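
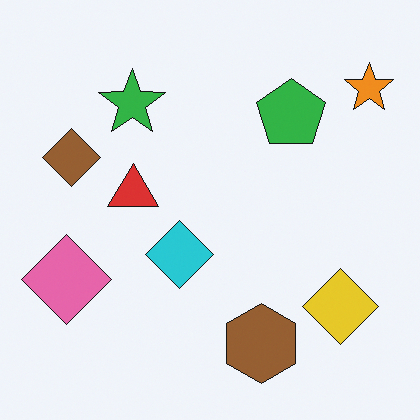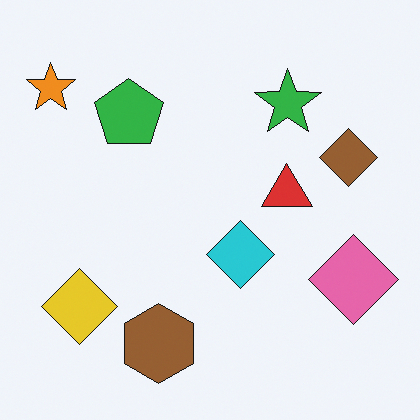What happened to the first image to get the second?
Flipped horizontally (left ↔ right).

The orange star is in the top-right of the first image and the top-left of the second — shapes on opposite sides of the vertical midline have swapped in a mirror flip.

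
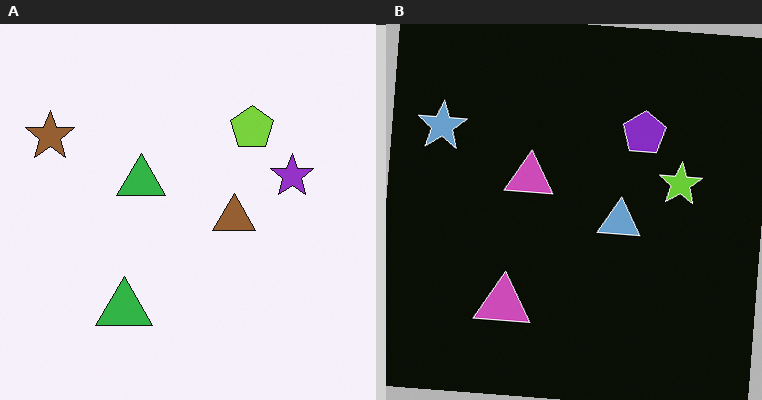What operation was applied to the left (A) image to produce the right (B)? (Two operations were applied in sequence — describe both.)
Color-inverted (negative), then rotated clockwise by a slight angle.

The light background has become dark and every shape's color is its complement — a photographic negative. Every shape is tilted by the same angle and the image corners show triangular fill wedges — a whole-image rotation by a non-right angle.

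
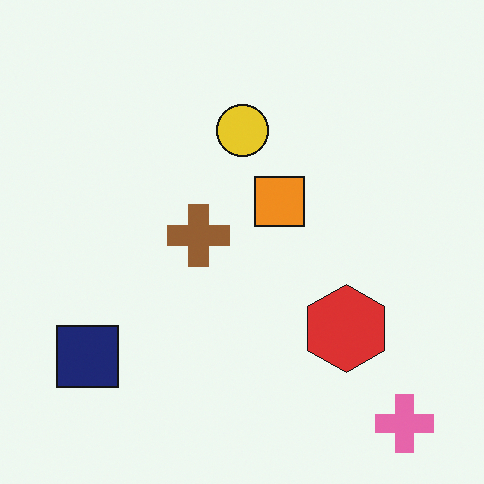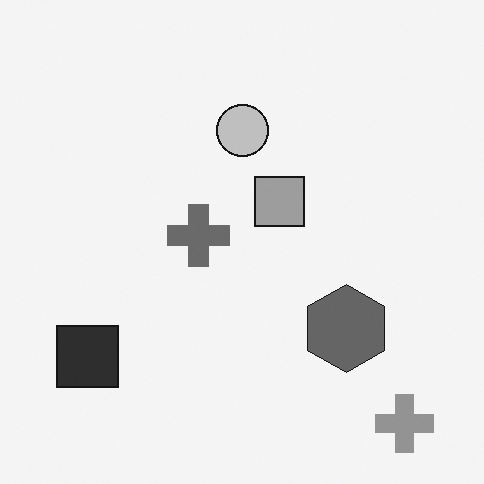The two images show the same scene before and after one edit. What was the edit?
It was converted to grayscale.

All color is removed — every shape is now a shade of grey.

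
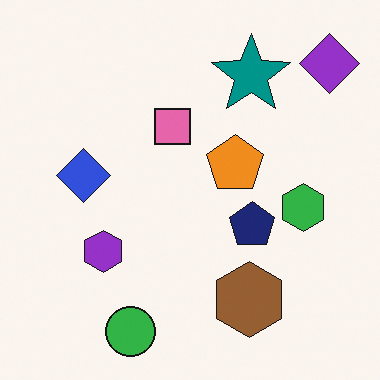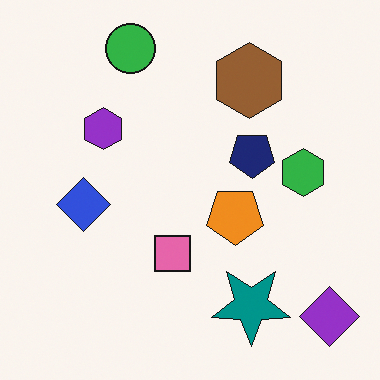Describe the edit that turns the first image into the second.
The second image is the first flipped vertically (top ↔ bottom).

The green circle is in the bottom of the first image and the top of the second — shapes on opposite sides of the horizontal midline have swapped in a mirror flip.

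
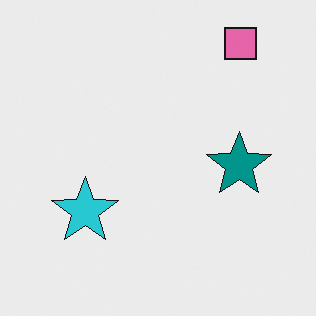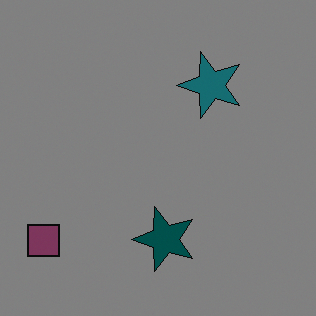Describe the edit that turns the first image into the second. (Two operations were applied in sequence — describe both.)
Noticeably darkened, then transposed (reflected across the top-left ↔ bottom-right diagonal).

Every pixel — background and shapes alike — is uniformly darkened. Shapes have swapped their row and column positions — what was in the top-right is now in the bottom-left — a diagonal reflection.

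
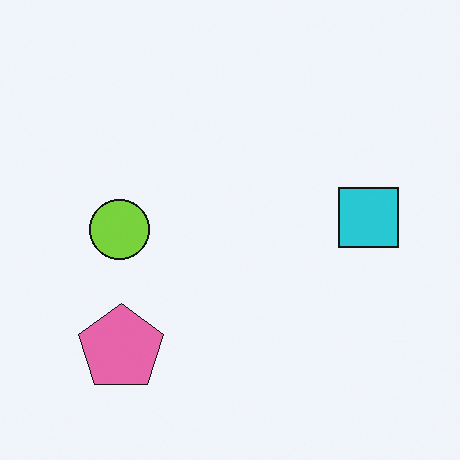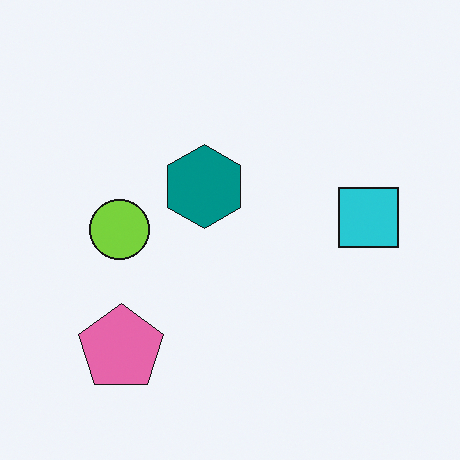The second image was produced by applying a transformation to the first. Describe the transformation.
The second image is the first overlaid with an additional teal hexagon.

A teal hexagon appears in the second image that is absent from the first.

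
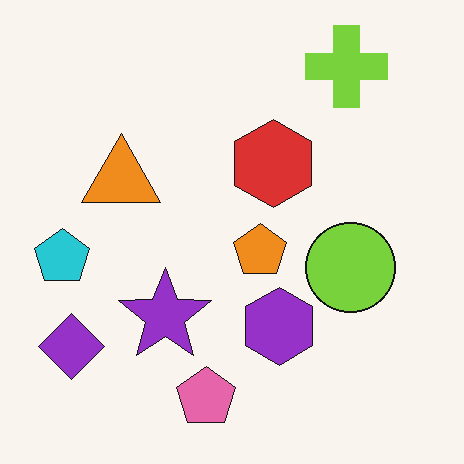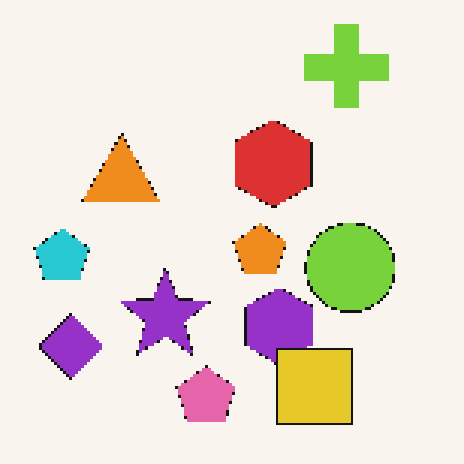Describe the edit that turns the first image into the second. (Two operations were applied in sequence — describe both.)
The image was mildly pixelated, then overlaid with an additional yellow square.

Shapes are reduced to large square blocks; fine edges and outlines are lost — a downscale-then-upscale (mosaic) effect. A yellow square appears in the second image that is absent from the first.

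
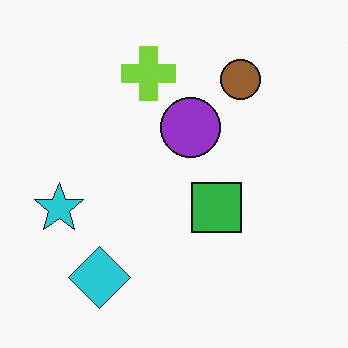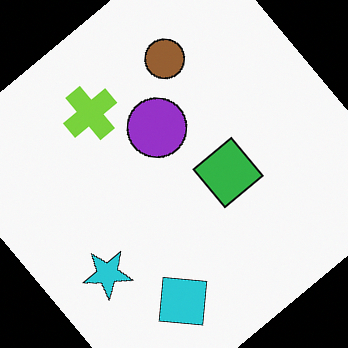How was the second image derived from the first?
It was rotated counter-clockwise by a large amount — several tens of degrees.

Every shape is tilted by the same angle and the image corners show triangular fill wedges — a whole-image rotation by a non-right angle.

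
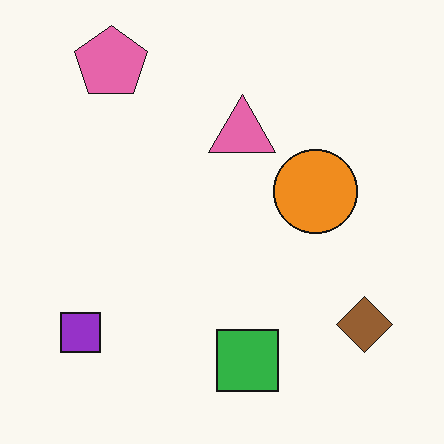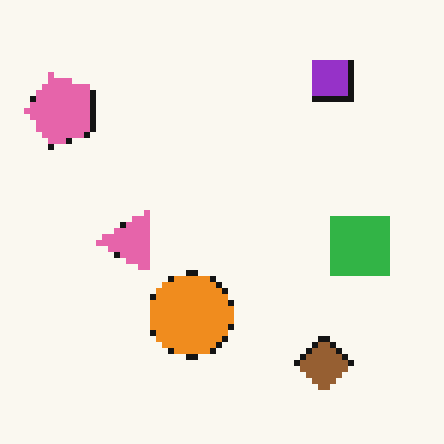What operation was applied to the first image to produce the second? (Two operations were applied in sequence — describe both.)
The image was transposed (reflected across the top-left ↔ bottom-right diagonal), then pixelated into visible square blocks.

Shapes have swapped their row and column positions — what was in the top-right is now in the bottom-left — a diagonal reflection. Shapes are reduced to large square blocks; fine edges and outlines are lost — a downscale-then-upscale (mosaic) effect.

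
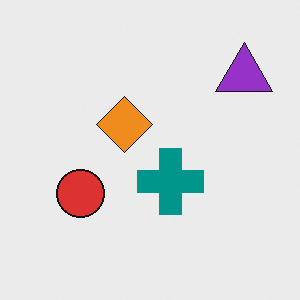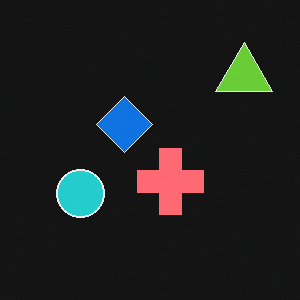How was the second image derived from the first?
This is the original image color-inverted (negative).

The light background has become dark and every shape's color is its complement — a photographic negative.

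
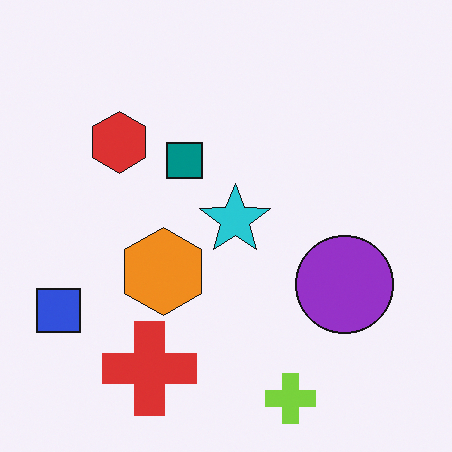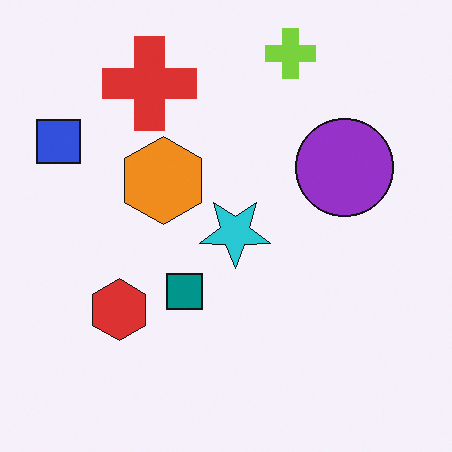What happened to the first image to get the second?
It was flipped vertically (top ↔ bottom).

The lime cross is in the bottom of the first image and the top of the second — shapes on opposite sides of the horizontal midline have swapped in a mirror flip.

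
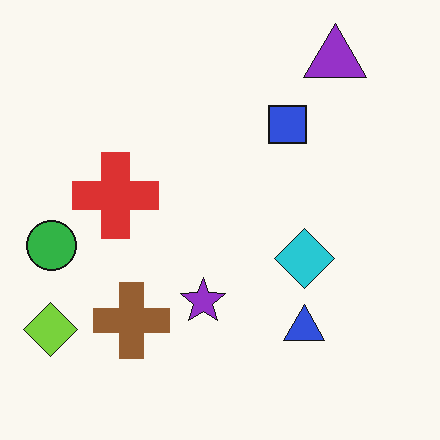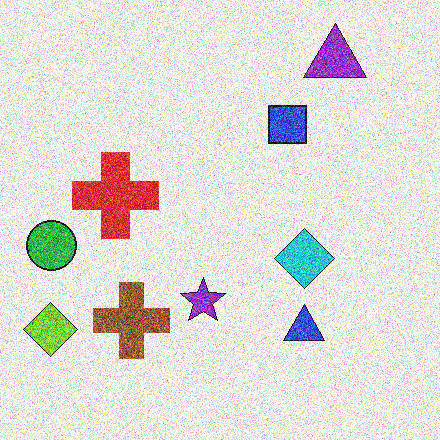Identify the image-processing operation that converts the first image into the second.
Degraded with a thick layer of grain.

Random speckle covers the whole image, including the flat background.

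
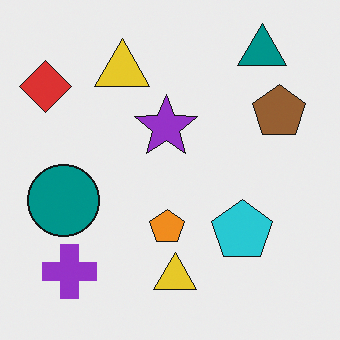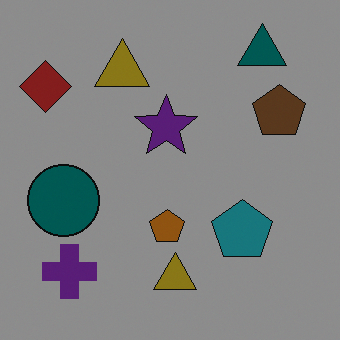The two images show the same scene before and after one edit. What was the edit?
This is the original image noticeably darkened.

Every pixel — background and shapes alike — is uniformly darkened.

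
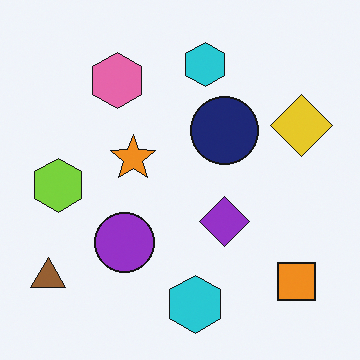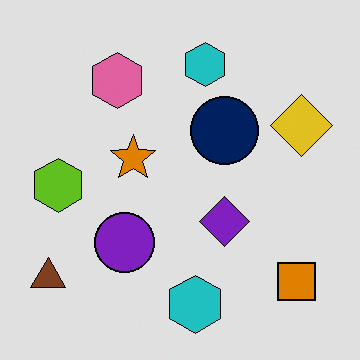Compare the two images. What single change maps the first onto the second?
Moderately posterized.

Each flat color has snapped to a coarser quantized level — most visibly, the near-white background has dropped to a flat grey.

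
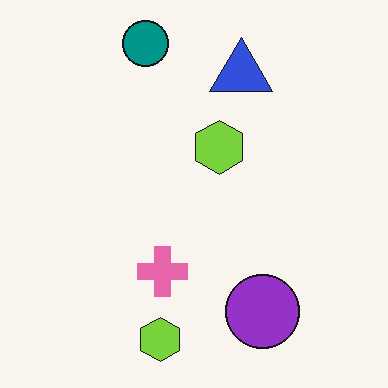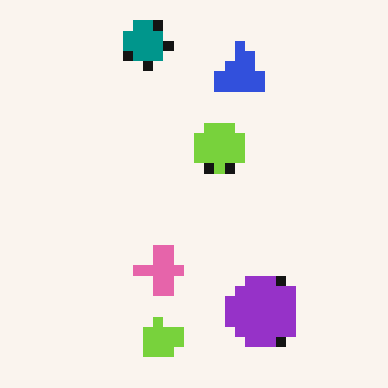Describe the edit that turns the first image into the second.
The transformation is: heavily pixelated into large blocks.

Shapes are reduced to large square blocks; fine edges and outlines are lost — a downscale-then-upscale (mosaic) effect.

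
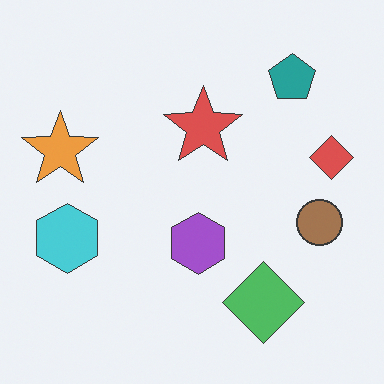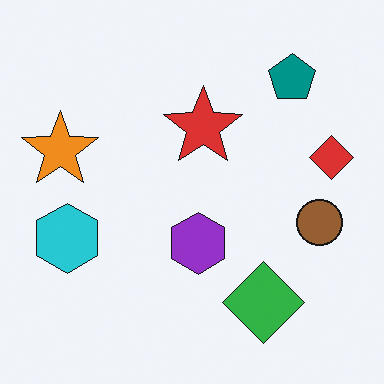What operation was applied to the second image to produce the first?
This is the original image given slightly reduced contrast.

Tones are pushed toward mid-grey across the whole image — a global contrast change.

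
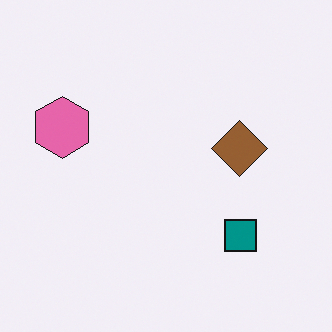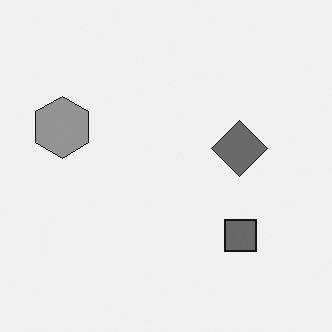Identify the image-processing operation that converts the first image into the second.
The second image is the first converted to grayscale.

All color is removed — every shape is now a shade of grey.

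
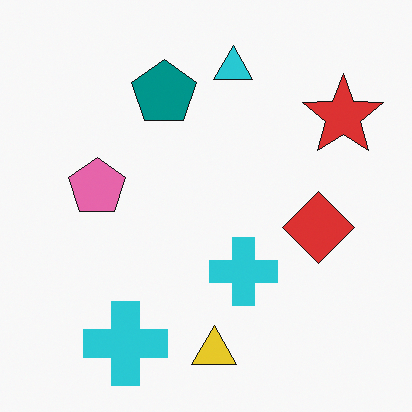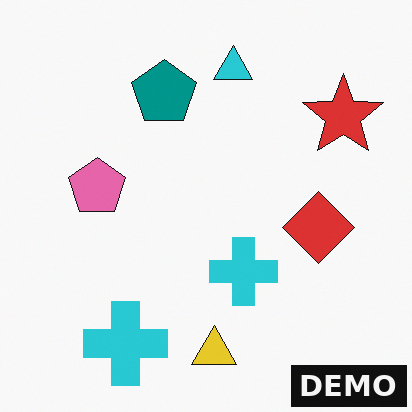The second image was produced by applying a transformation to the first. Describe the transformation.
Watermarked with the text "DEMO" in the lower-right corner.

A dark label reading "DEMO" appears in the lower-right corner.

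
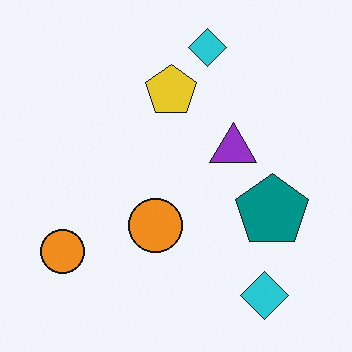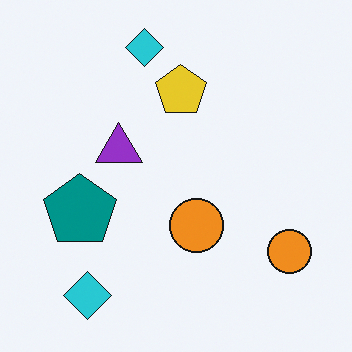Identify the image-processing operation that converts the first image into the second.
The image was flipped horizontally (left ↔ right).

The teal pentagon is in the right of the first image and the left of the second — shapes on opposite sides of the vertical midline have swapped in a mirror flip.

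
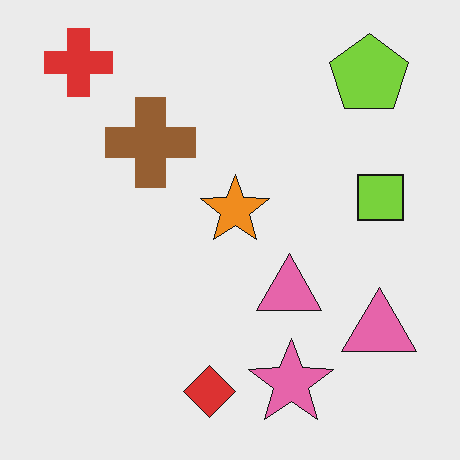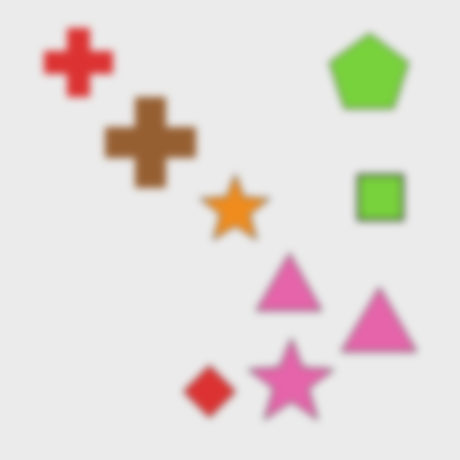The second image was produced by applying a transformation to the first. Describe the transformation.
The second image is the first noticeably gaussian-blurred.

Shape edges and outlines are uniformly softened across the whole image.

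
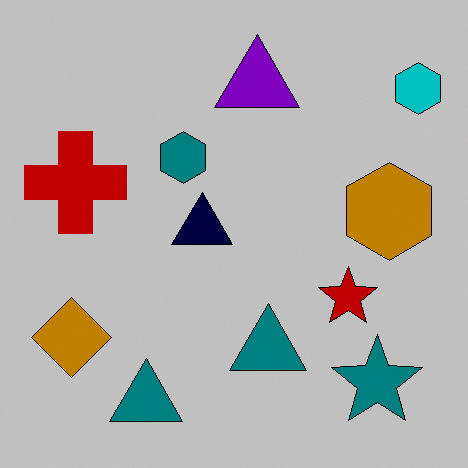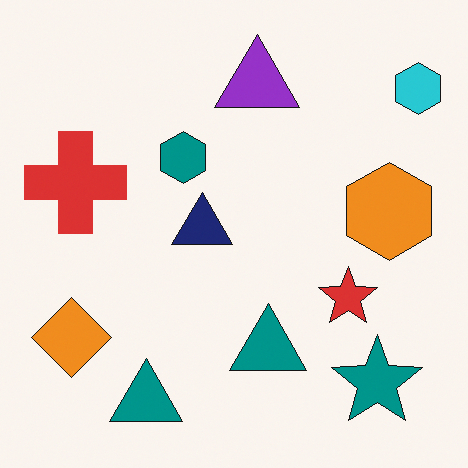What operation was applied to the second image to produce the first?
This is the original image aggressively posterized.

Each flat color has snapped to a coarser quantized level — most visibly, the near-white background has dropped to a flat grey.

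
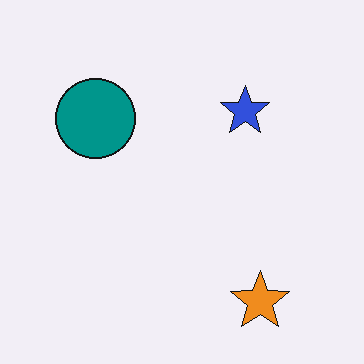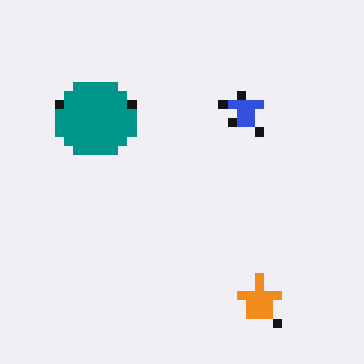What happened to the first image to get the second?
Coarsely pixelated.

Shapes are reduced to large square blocks; fine edges and outlines are lost — a downscale-then-upscale (mosaic) effect.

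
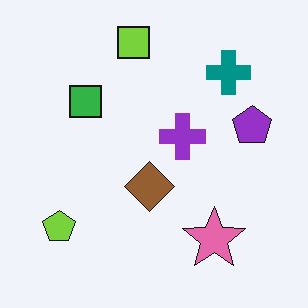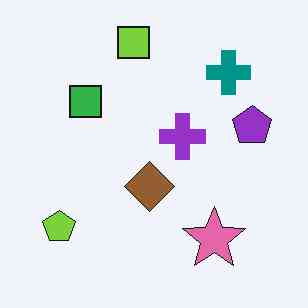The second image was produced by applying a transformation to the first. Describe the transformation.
The transformation is: JPEG-compressed with visible artifacts.

Blocky 8×8 compression artifacts appear around shape edges and the flat background shows ringing — characteristic JPEG degradation.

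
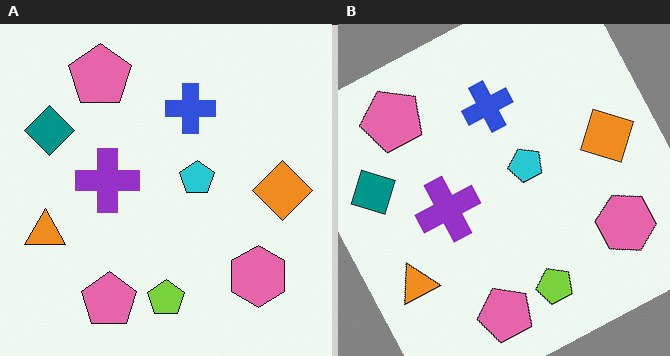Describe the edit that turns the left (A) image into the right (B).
The image was rotated counter-clockwise by a moderate amount.

Every shape is tilted by the same angle and the image corners show triangular fill wedges — a whole-image rotation by a non-right angle.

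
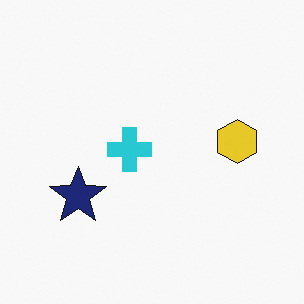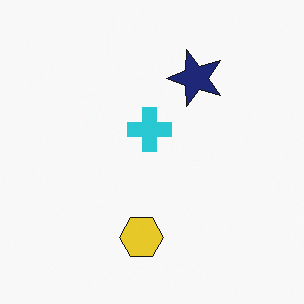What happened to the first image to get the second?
The second image is the first transposed (reflected across the top-left ↔ bottom-right diagonal).

Shapes have swapped their row and column positions — what was in the top-right is now in the bottom-left — a diagonal reflection.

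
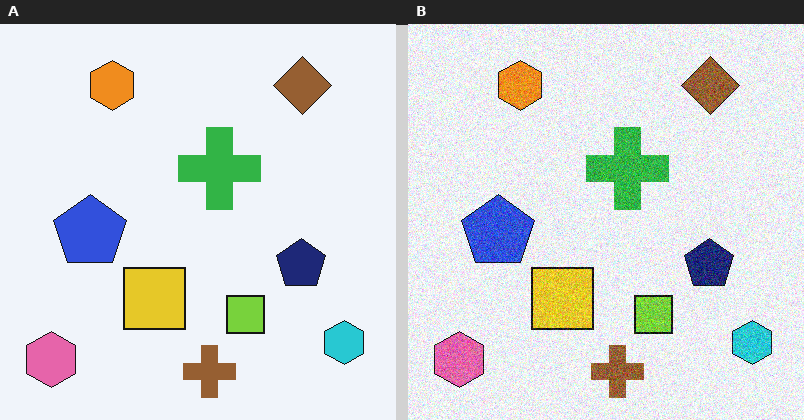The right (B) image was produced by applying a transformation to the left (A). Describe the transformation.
This is the original image degraded with moderate additive noise.

Random speckle covers the whole image, including the flat background.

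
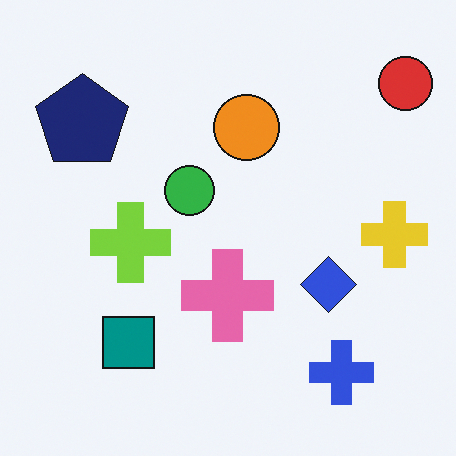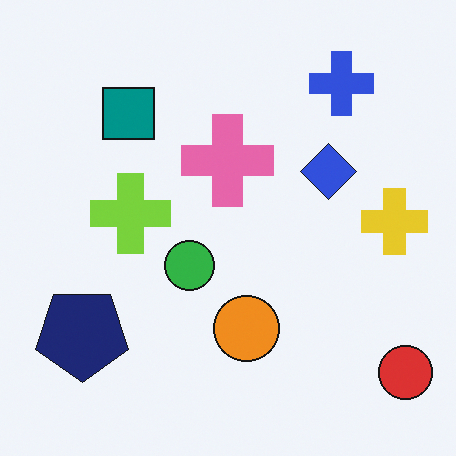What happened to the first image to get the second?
This is the original image flipped vertically (top ↔ bottom).

The red circle is in the top-right of the first image and the bottom-right of the second — shapes on opposite sides of the horizontal midline have swapped in a mirror flip.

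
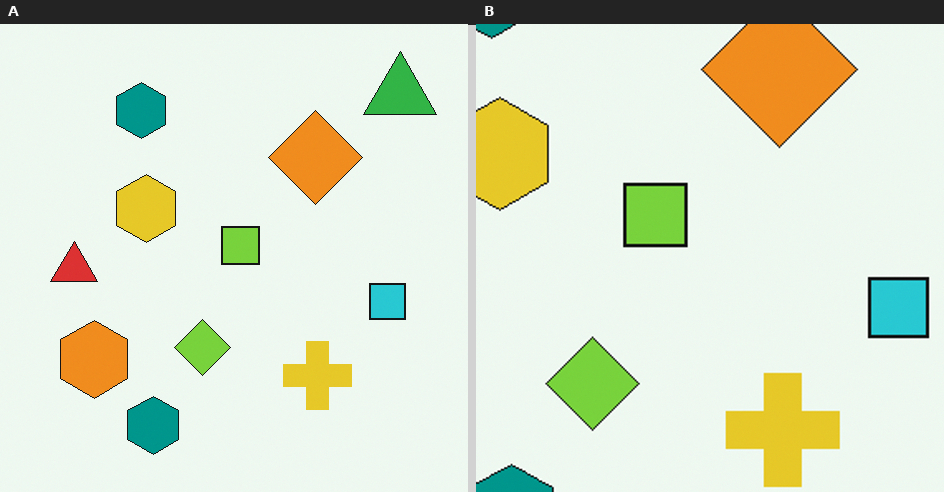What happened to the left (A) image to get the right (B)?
The right (B) image is the left (A) cropped tightly and scaled back up.

The visible shapes are larger and the field of view is narrower; shapes near the original edges may be partly or wholly outside the frame — a crop-and-rescale.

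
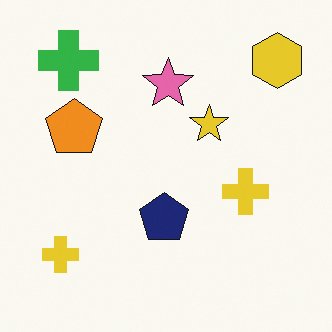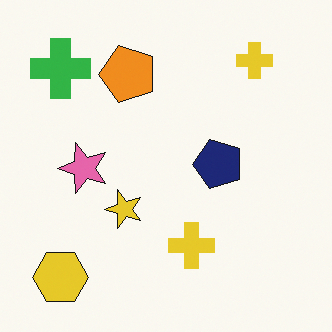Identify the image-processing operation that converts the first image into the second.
It was transposed (reflected across the top-left ↔ bottom-right diagonal).

Shapes have swapped their row and column positions — what was in the top-right is now in the bottom-left — a diagonal reflection.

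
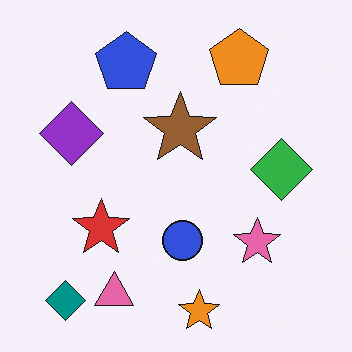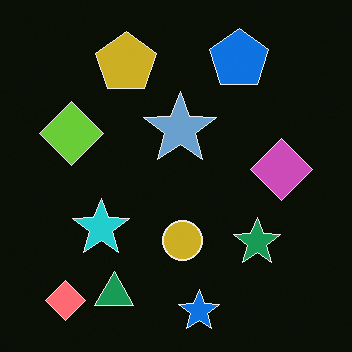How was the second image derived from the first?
Color-inverted (negative).

The light background has become dark and every shape's color is its complement — a photographic negative.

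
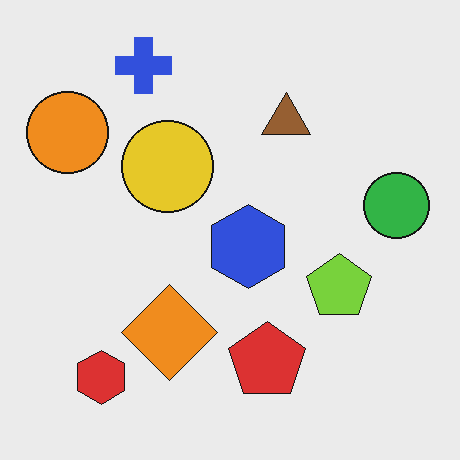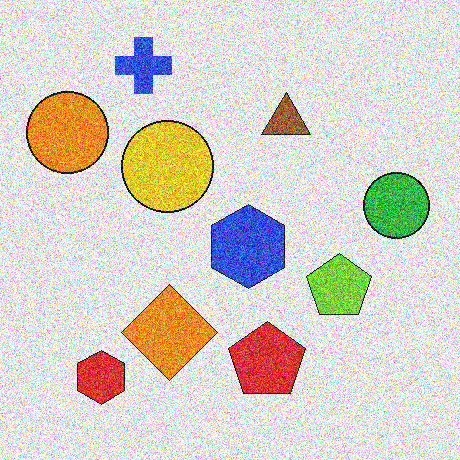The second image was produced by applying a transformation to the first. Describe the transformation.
The image was degraded with heavy additive noise.

Random speckle covers the whole image, including the flat background.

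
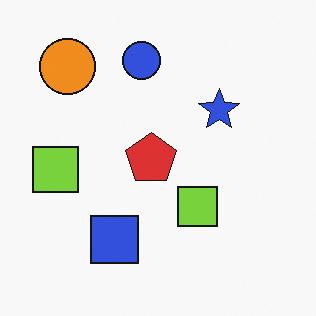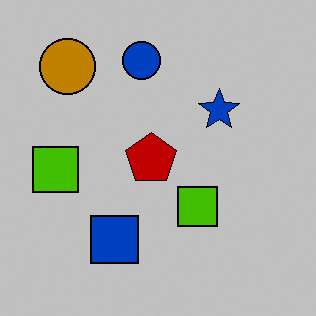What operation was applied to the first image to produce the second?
Heavily posterized to just a handful of flat colors.

Each flat color has snapped to a coarser quantized level — most visibly, the near-white background has dropped to a flat grey.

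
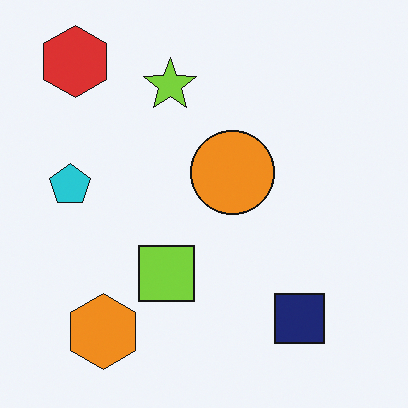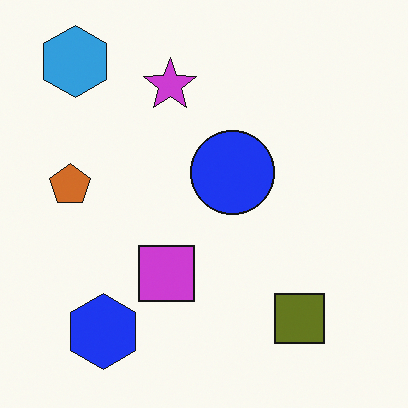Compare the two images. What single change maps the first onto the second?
The image was hue-shifted by a large amount.

Every shape's color has rotated by the same amount around the hue wheel — a uniform hue shift.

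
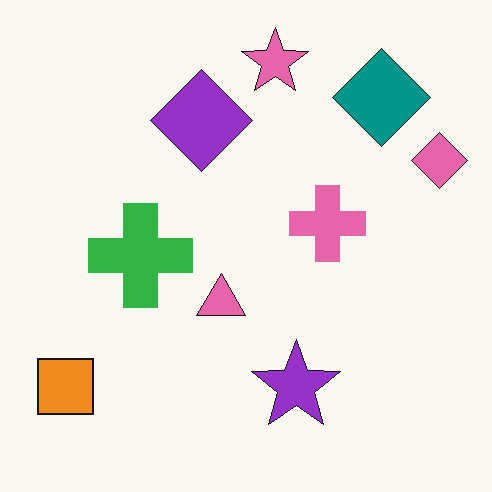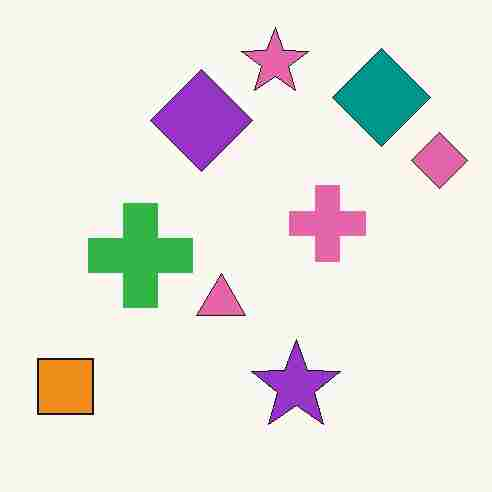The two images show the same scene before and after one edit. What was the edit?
The image was heavily JPEG-compressed with obvious blocking artifacts.

Blocky 8×8 compression artifacts appear around shape edges and the flat background shows ringing — characteristic JPEG degradation.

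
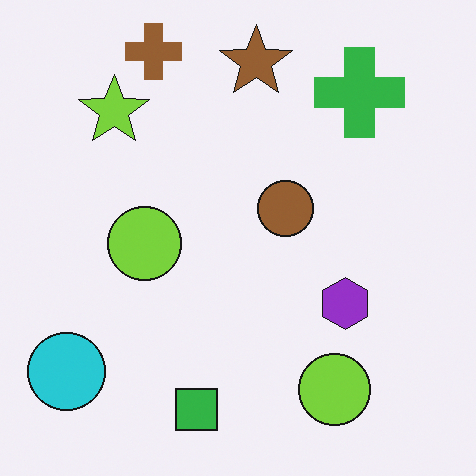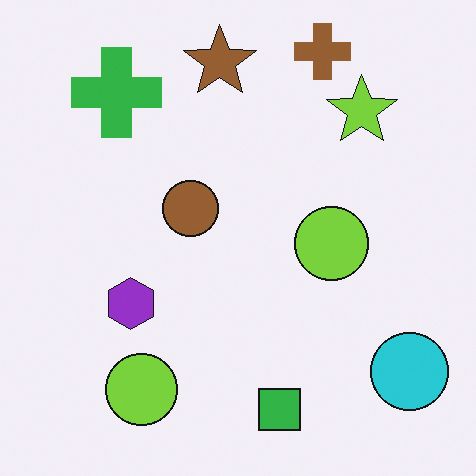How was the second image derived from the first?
This is the original image flipped horizontally (left ↔ right).

The cyan circle is in the bottom-left of the first image and the bottom-right of the second — shapes on opposite sides of the vertical midline have swapped in a mirror flip.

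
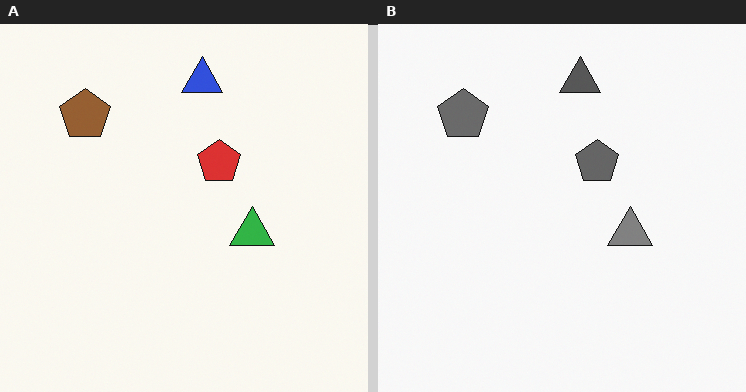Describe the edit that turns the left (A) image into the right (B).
It was converted to grayscale.

All color is removed — every shape is now a shade of grey.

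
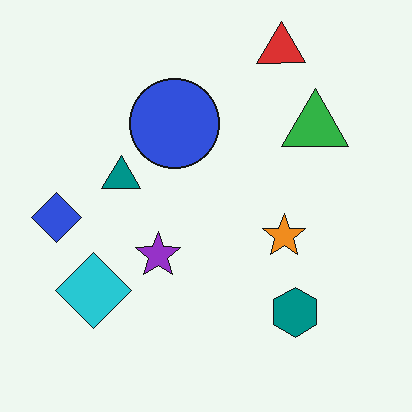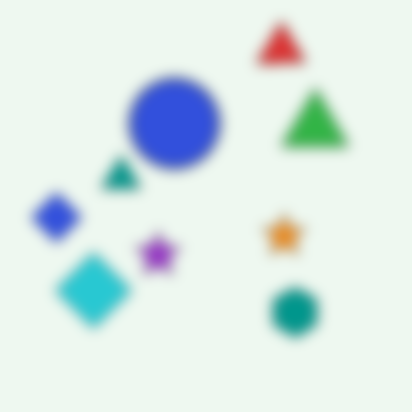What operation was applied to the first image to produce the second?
Strongly gaussian-blurred.

Shape edges and outlines are uniformly softened across the whole image.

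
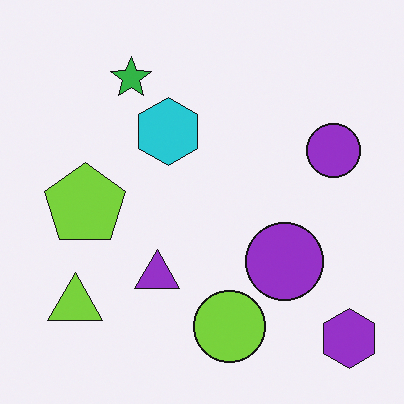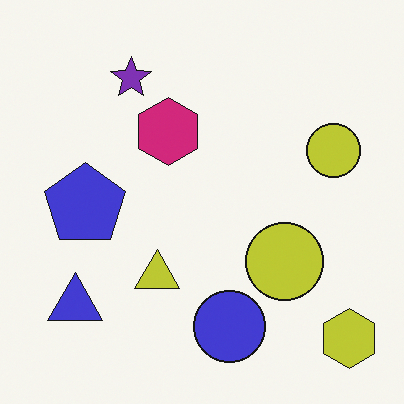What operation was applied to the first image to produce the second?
This is the original image hue-shifted by a moderate amount.

Every shape's color has rotated by the same amount around the hue wheel — a uniform hue shift.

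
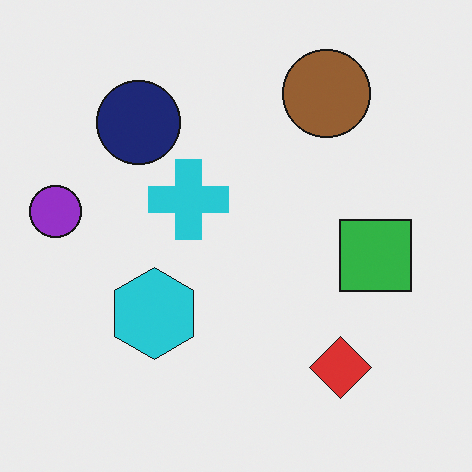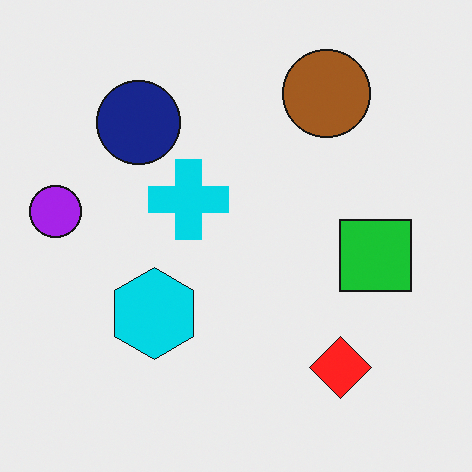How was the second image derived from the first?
It was slightly oversaturated.

All colors are more vivid — a global saturation change.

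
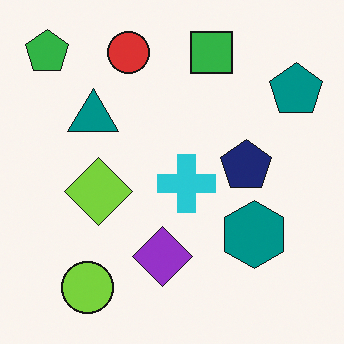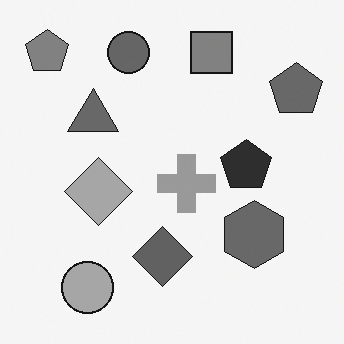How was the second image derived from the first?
It was converted to grayscale.

All color is removed — every shape is now a shade of grey.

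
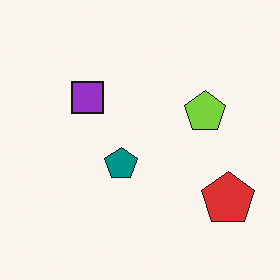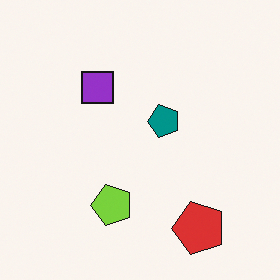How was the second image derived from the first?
The transformation is: transposed (reflected across the top-left ↔ bottom-right diagonal).

Shapes have swapped their row and column positions — what was in the top-right is now in the bottom-left — a diagonal reflection.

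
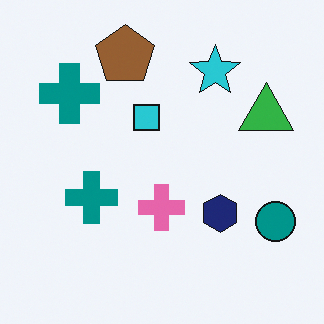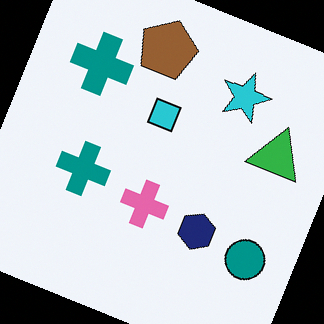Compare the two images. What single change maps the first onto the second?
Rotated clockwise by a moderate amount.

Every shape is tilted by the same angle and the image corners show triangular fill wedges — a whole-image rotation by a non-right angle.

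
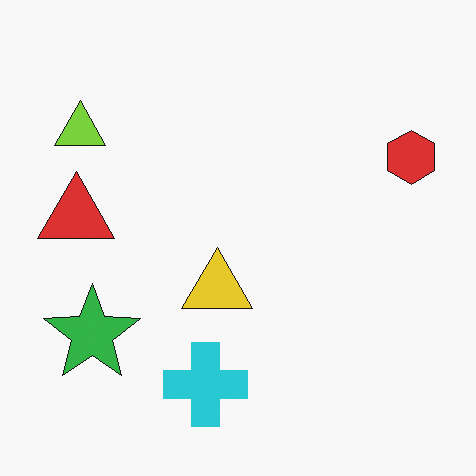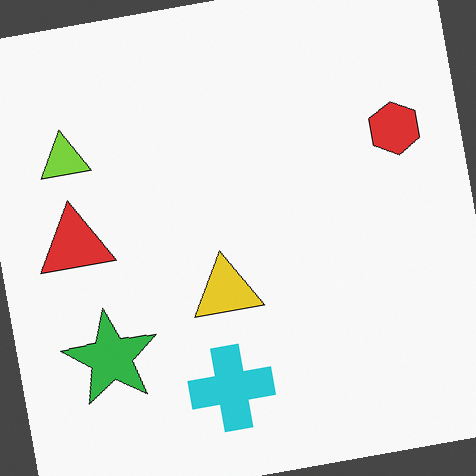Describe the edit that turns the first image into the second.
The transformation is: rotated counter-clockwise by a small amount.

Every shape is tilted by the same angle and the image corners show triangular fill wedges — a whole-image rotation by a non-right angle.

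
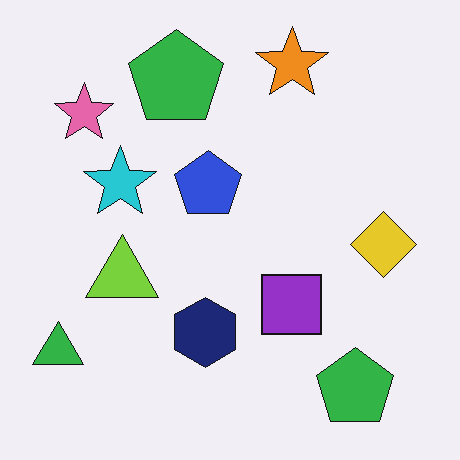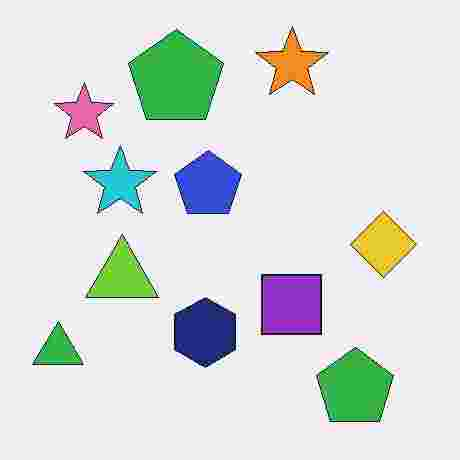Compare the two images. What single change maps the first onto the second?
This is the original image heavily JPEG-compressed with obvious blocking artifacts.

Blocky 8×8 compression artifacts appear around shape edges and the flat background shows ringing — characteristic JPEG degradation.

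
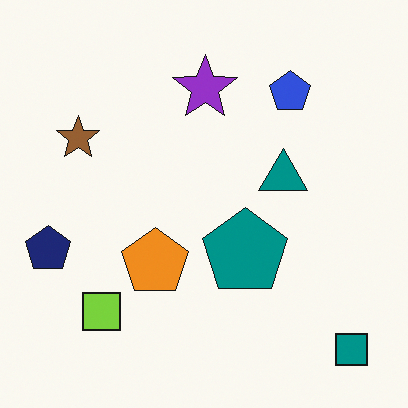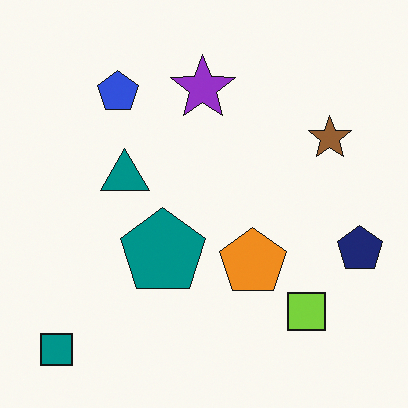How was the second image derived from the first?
The image was flipped horizontally (left ↔ right).

The navy pentagon is in the left of the first image and the right of the second — shapes on opposite sides of the vertical midline have swapped in a mirror flip.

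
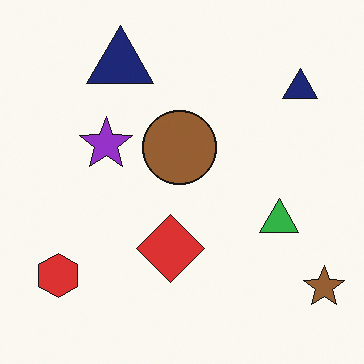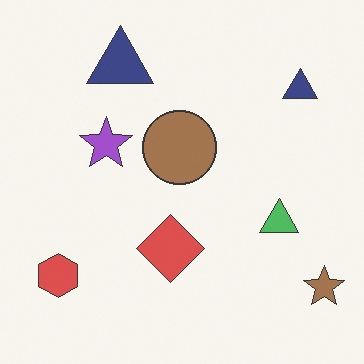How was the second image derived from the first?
Given slightly reduced contrast.

Tones are pushed toward mid-grey across the whole image — a global contrast change.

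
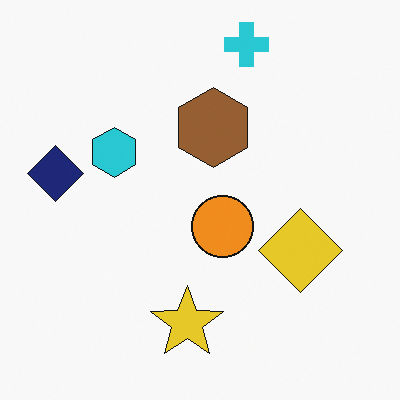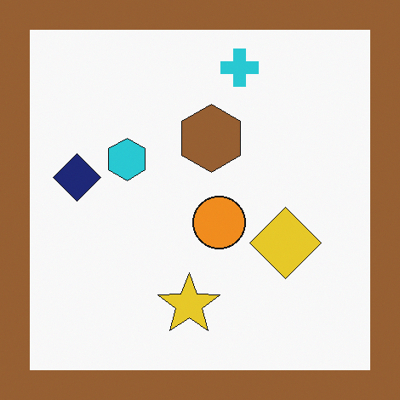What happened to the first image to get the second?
The transformation is: framed with a brown border.

A solid brown frame runs around the edge of the second image, with the content slightly shrunk inside it.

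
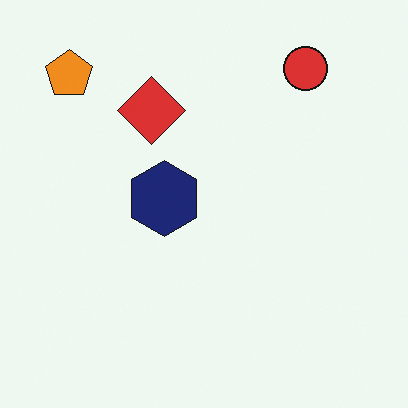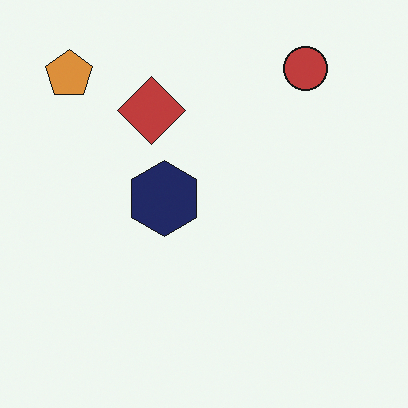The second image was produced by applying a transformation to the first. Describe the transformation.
This is the original image slightly desaturated.

All colors are more muted and greyish — a global saturation change.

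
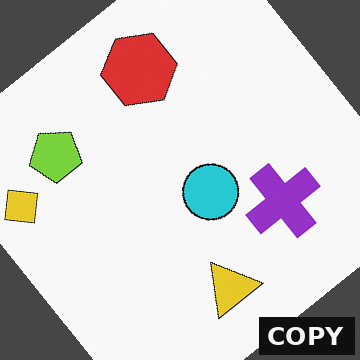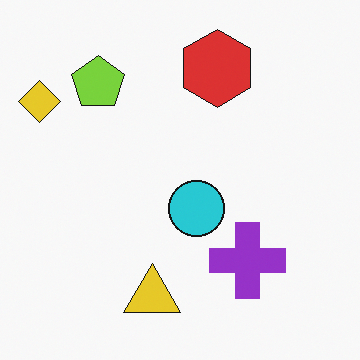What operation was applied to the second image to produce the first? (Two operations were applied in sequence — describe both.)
The transformation is: rotated counter-clockwise by a large amount — several tens of degrees, then watermarked with the text "COPY" in the lower-right corner.

Every shape is tilted by the same angle and the image corners show triangular fill wedges — a whole-image rotation by a non-right angle. A dark label reading "COPY" appears in the lower-right corner.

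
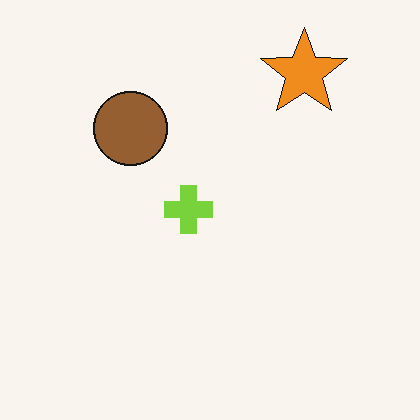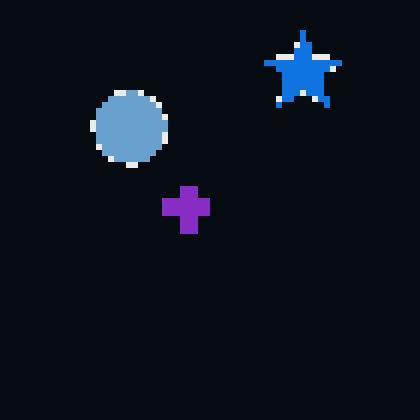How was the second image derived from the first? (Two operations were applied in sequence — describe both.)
This is the original image color-inverted (negative), then pixelated into visible square blocks.

The light background has become dark and every shape's color is its complement — a photographic negative. Shapes are reduced to large square blocks; fine edges and outlines are lost — a downscale-then-upscale (mosaic) effect.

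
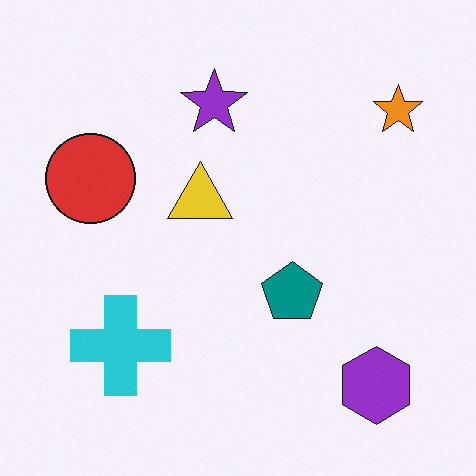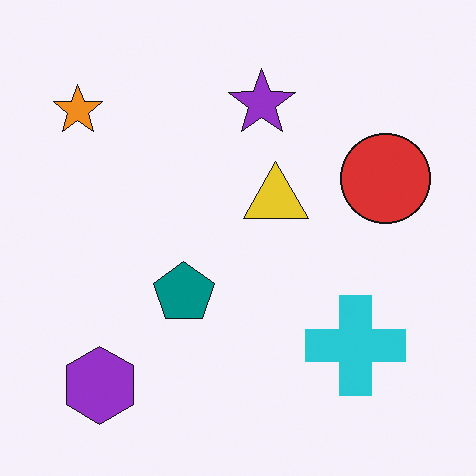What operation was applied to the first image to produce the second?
The second image is the first flipped horizontally (left ↔ right).

The orange star is in the top-right of the first image and the top-left of the second — shapes on opposite sides of the vertical midline have swapped in a mirror flip.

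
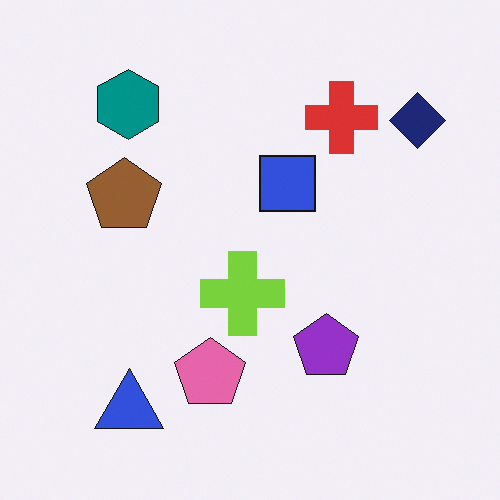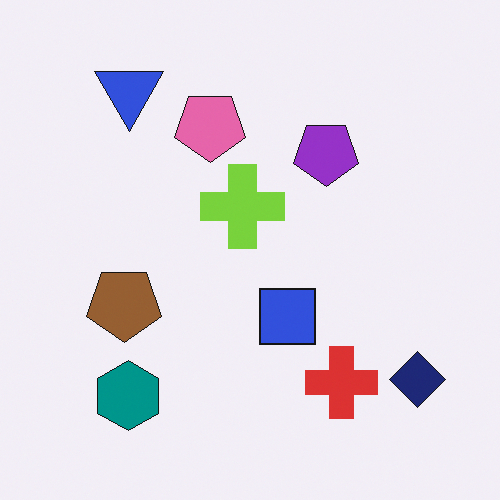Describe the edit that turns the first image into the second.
This is the original image flipped vertically (top ↔ bottom).

The blue triangle is in the bottom-left of the first image and the top-left of the second — shapes on opposite sides of the horizontal midline have swapped in a mirror flip.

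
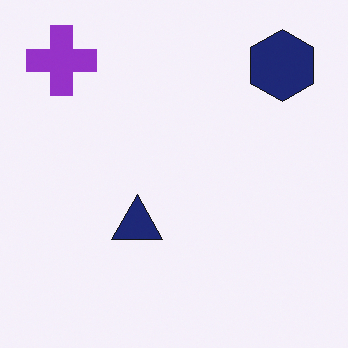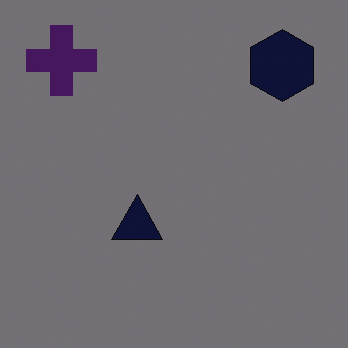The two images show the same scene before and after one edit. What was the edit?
It was noticeably darkened.

Every pixel — background and shapes alike — is uniformly darkened.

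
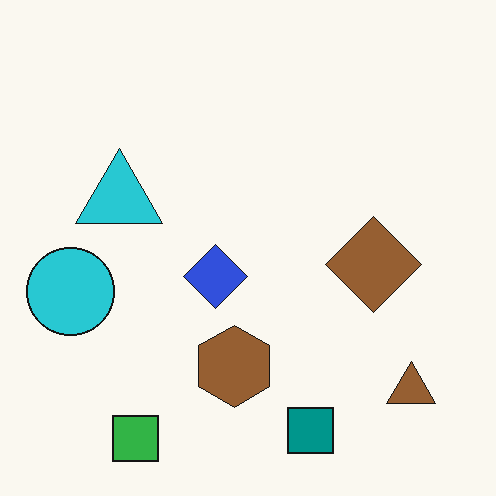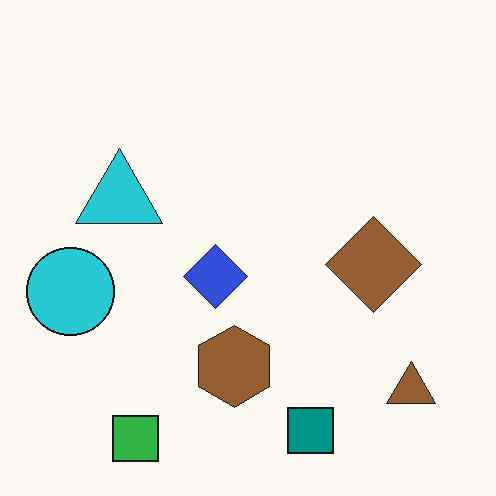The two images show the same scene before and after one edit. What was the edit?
Given moderate JPEG compression.

Blocky 8×8 compression artifacts appear around shape edges and the flat background shows ringing — characteristic JPEG degradation.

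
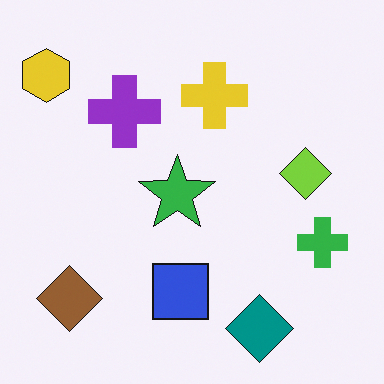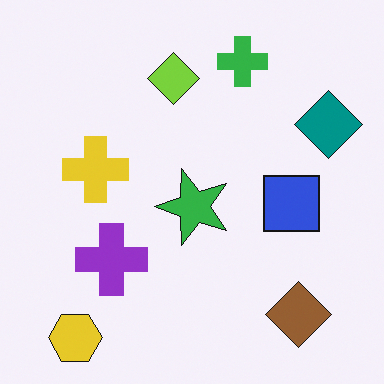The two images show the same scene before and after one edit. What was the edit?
Rotated 90° counter-clockwise.

The yellow hexagon sits in the top-left of the first image and the bottom-left of the second — consistent with a whole-image 90° counter-clockwise rotation.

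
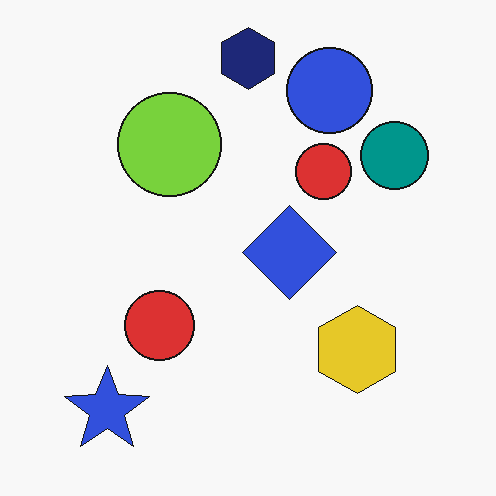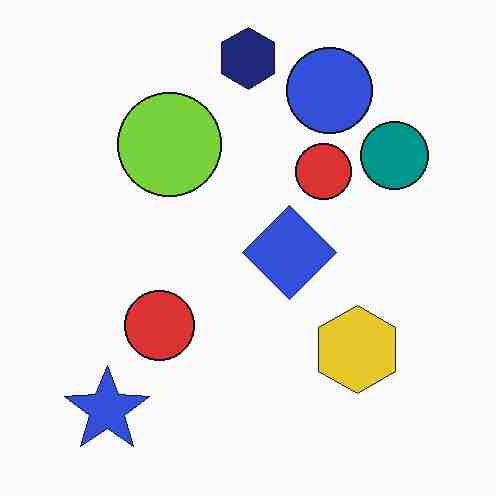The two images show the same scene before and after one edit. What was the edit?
It was heavily JPEG-compressed with obvious blocking artifacts.

Blocky 8×8 compression artifacts appear around shape edges and the flat background shows ringing — characteristic JPEG degradation.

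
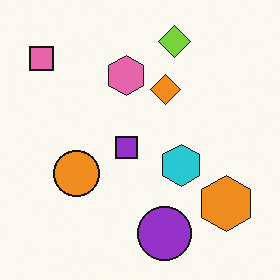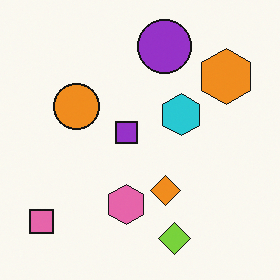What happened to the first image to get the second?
The transformation is: flipped vertically (top ↔ bottom).

The lime diamond is in the top of the first image and the bottom of the second — shapes on opposite sides of the horizontal midline have swapped in a mirror flip.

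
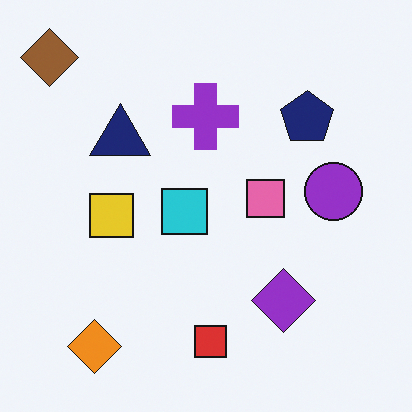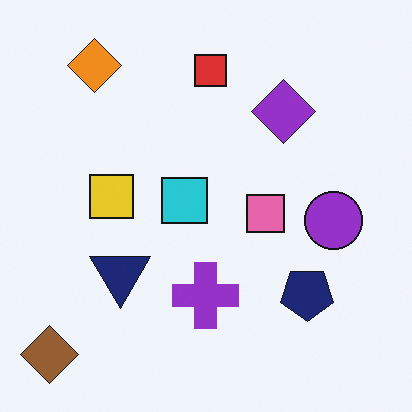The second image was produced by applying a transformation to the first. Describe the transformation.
The image was flipped vertically (top ↔ bottom).

The brown diamond is in the top-left of the first image and the bottom-left of the second — shapes on opposite sides of the horizontal midline have swapped in a mirror flip.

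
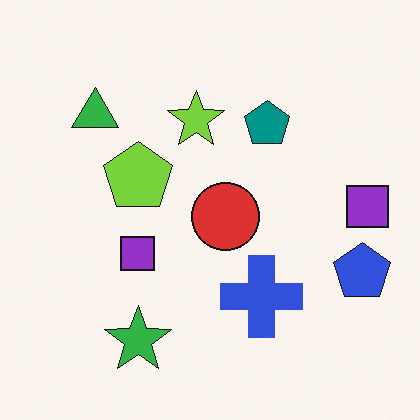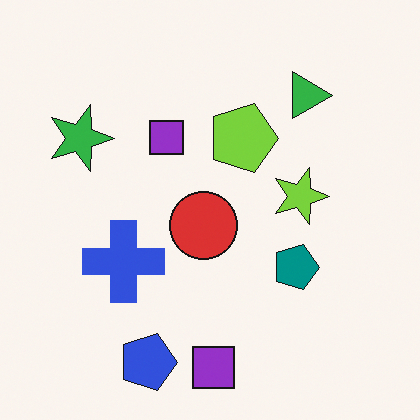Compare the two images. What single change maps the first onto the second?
Rotated 90° clockwise.

The blue pentagon sits in the right of the first image and the bottom of the second — consistent with a whole-image 90° clockwise rotation.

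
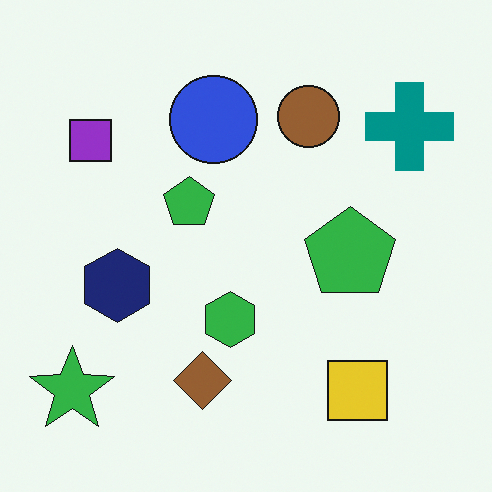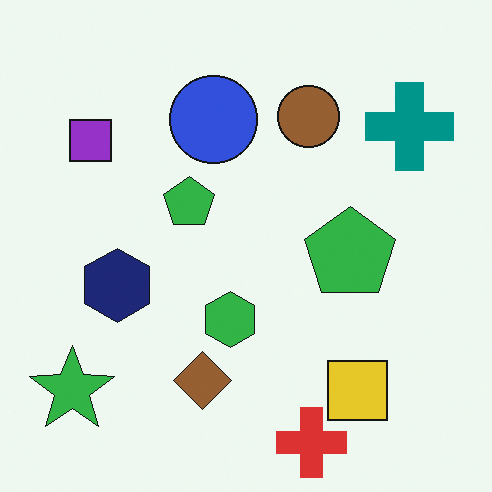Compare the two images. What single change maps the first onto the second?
The second image is the first overlaid with an additional red cross.

A red cross appears in the second image that is absent from the first.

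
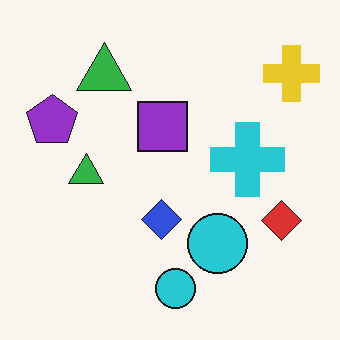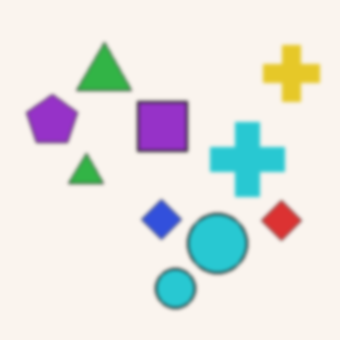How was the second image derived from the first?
It was slightly softened.

Shape edges and outlines are uniformly softened across the whole image.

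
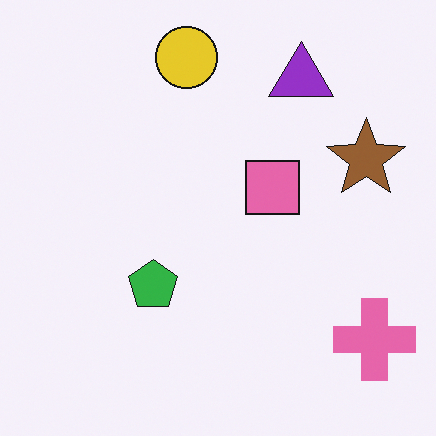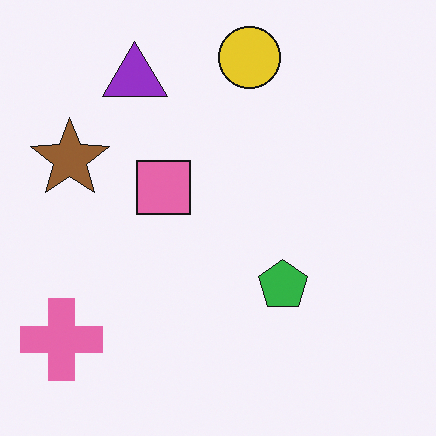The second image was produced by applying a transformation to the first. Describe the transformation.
It was flipped horizontally (left ↔ right).

The pink cross is in the bottom-right of the first image and the bottom-left of the second — shapes on opposite sides of the vertical midline have swapped in a mirror flip.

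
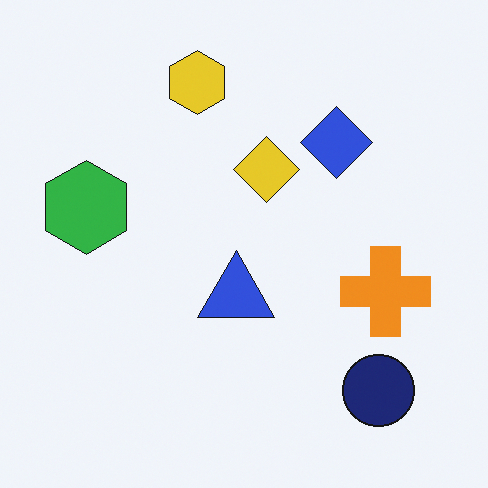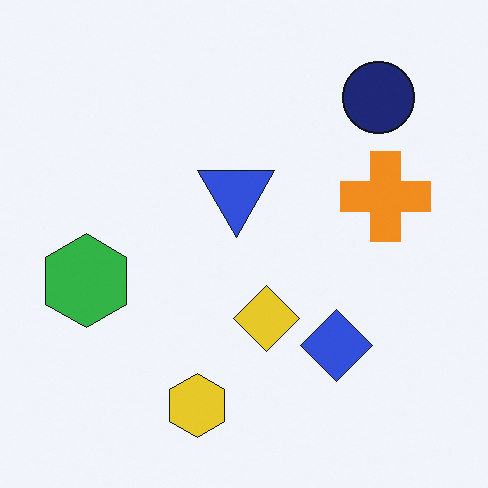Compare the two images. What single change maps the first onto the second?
This is the original image flipped vertically (top ↔ bottom).

The yellow hexagon is in the top of the first image and the bottom of the second — shapes on opposite sides of the horizontal midline have swapped in a mirror flip.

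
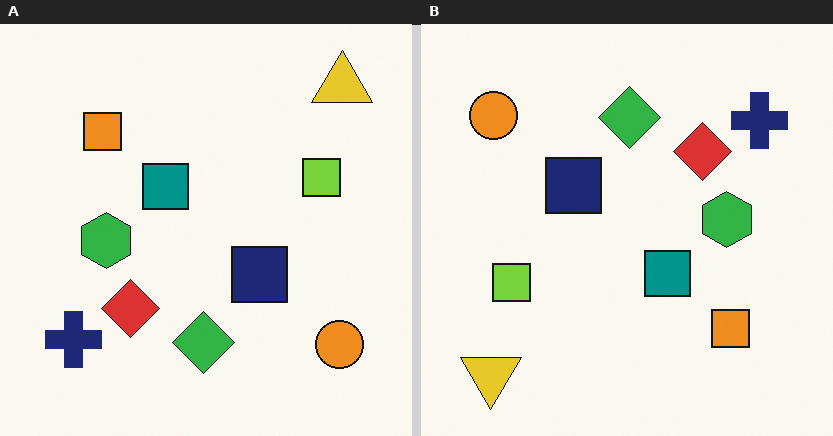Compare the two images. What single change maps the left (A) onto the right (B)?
Rotated 180°.

The yellow triangle sits in the top-right of the left (A) image and the bottom-left of the right (B) — consistent with a whole-image 180° rotation.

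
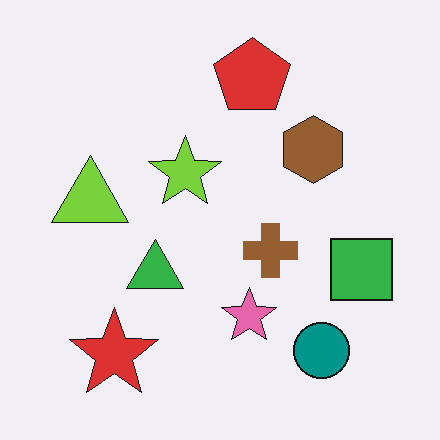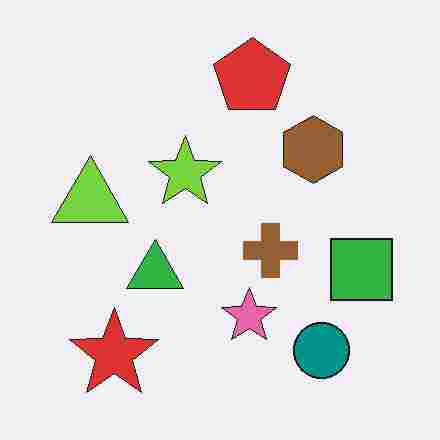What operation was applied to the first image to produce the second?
Degraded with heavy JPEG compression.

Blocky 8×8 compression artifacts appear around shape edges and the flat background shows ringing — characteristic JPEG degradation.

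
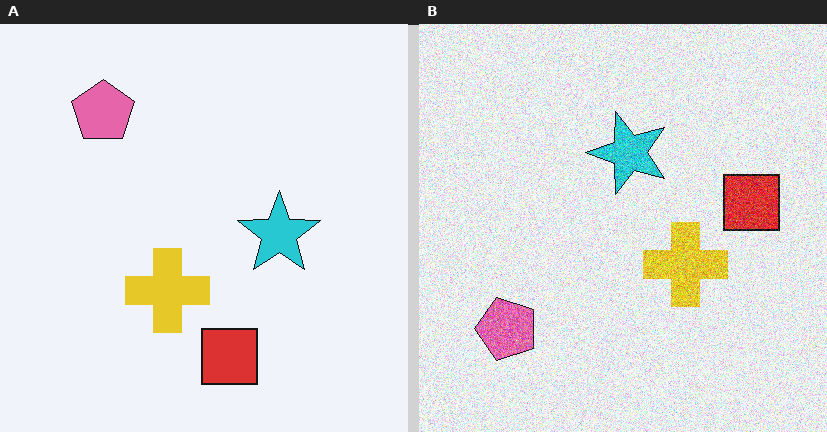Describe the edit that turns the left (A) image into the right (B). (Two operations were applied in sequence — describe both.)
The right (B) image is the left (A) degraded with strong gaussian noise, then rotated 90° counter-clockwise.

Random speckle covers the whole image, including the flat background. The pink pentagon sits in the top-left of the left (A) image and the bottom-left of the right (B) — consistent with a whole-image 90° counter-clockwise rotation.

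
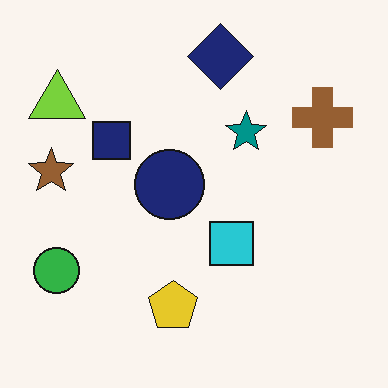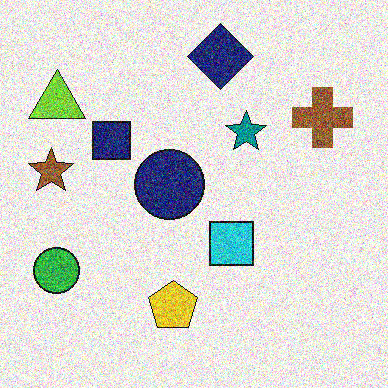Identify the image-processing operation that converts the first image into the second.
This is the original image degraded with heavy additive noise.

Random speckle covers the whole image, including the flat background.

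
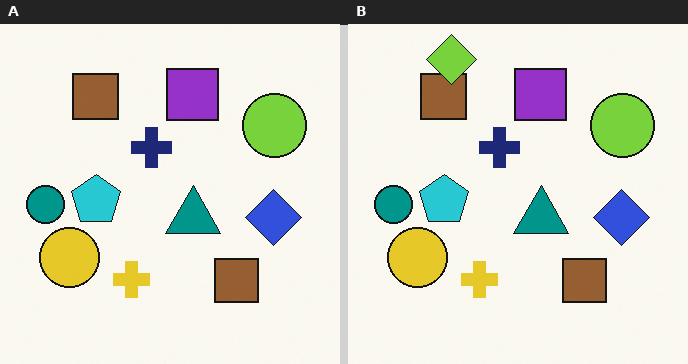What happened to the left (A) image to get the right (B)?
Overlaid with an additional lime diamond.

A lime diamond appears in the right (B) image that is absent from the left (A).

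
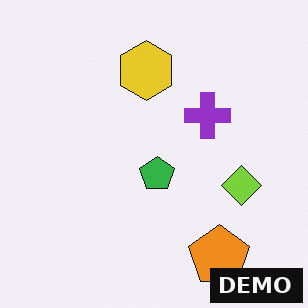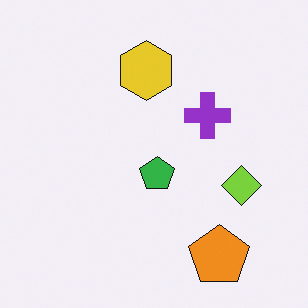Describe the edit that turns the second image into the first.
The transformation is: watermarked with the text "DEMO" in the lower-right corner.

A dark label reading "DEMO" appears in the lower-right corner.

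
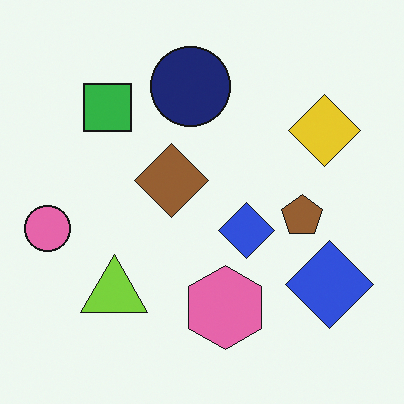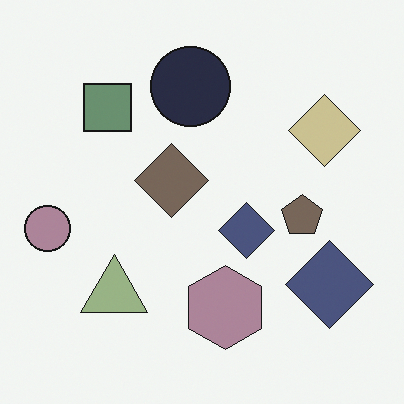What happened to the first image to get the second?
The image was heavily desaturated.

All colors are more muted and greyish — a global saturation change.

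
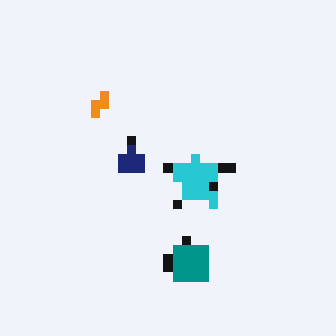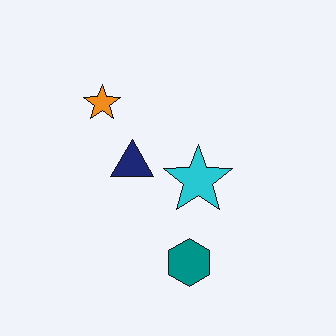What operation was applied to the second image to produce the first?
The transformation is: coarsely pixelated.

Shapes are reduced to large square blocks; fine edges and outlines are lost — a downscale-then-upscale (mosaic) effect.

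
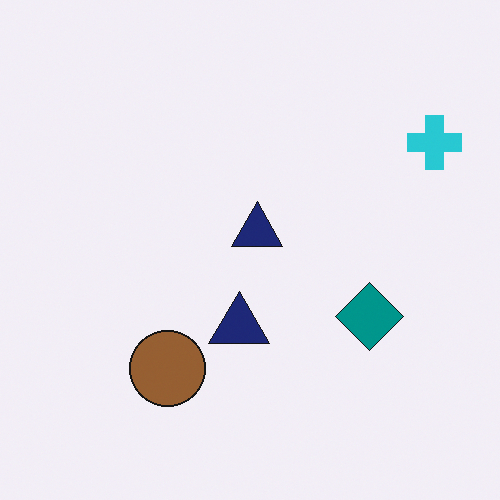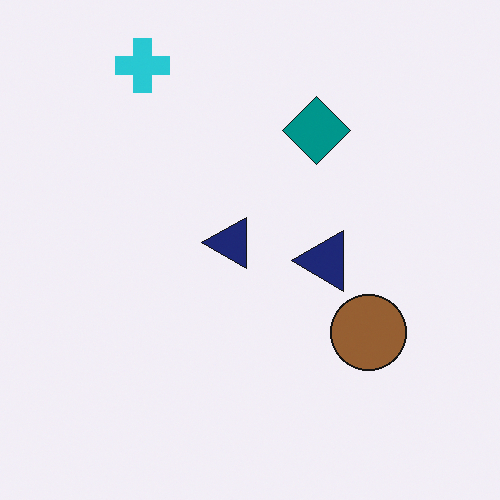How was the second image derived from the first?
The image was rotated 90° counter-clockwise.

The cyan cross sits in the top-right of the first image and the top-left of the second — consistent with a whole-image 90° counter-clockwise rotation.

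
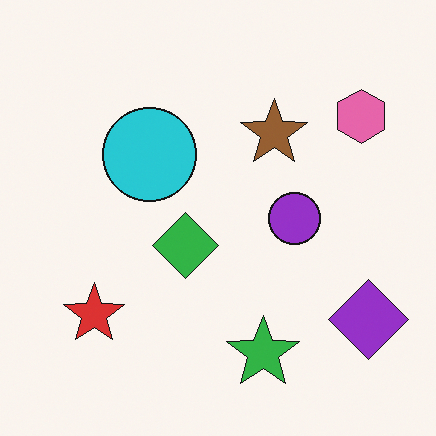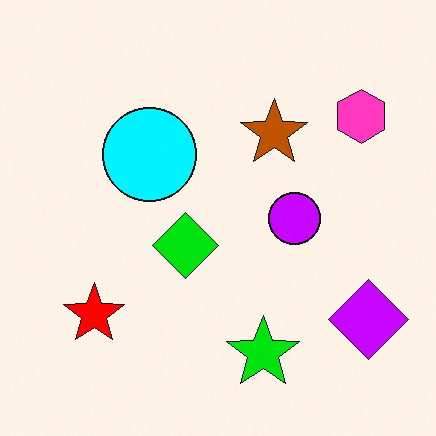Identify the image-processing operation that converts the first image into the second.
The second image is the first heavily oversaturated.

All colors are more vivid — a global saturation change.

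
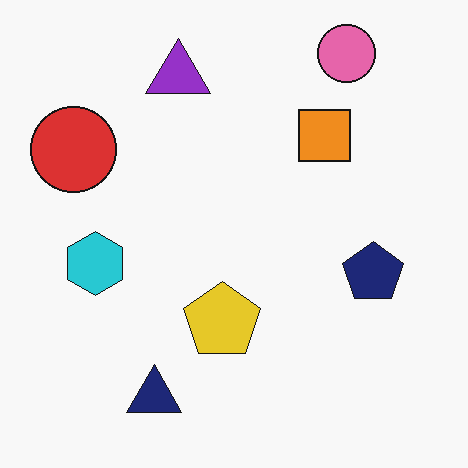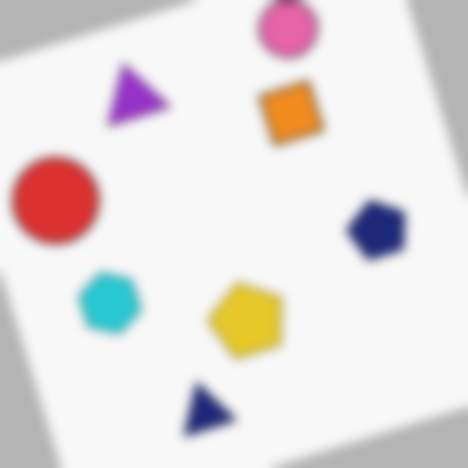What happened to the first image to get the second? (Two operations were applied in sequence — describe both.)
It was rotated counter-clockwise by a moderate amount, then heavily blurred.

Every shape is tilted by the same angle and the image corners show triangular fill wedges — a whole-image rotation by a non-right angle. Shape edges and outlines are uniformly softened across the whole image.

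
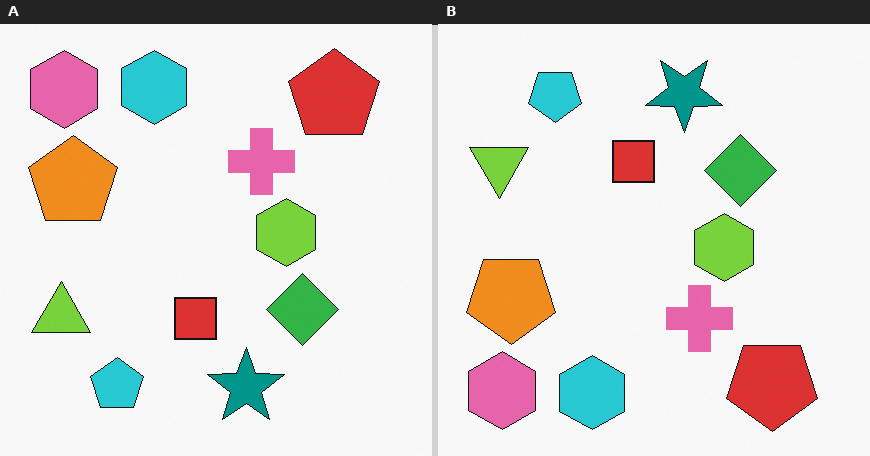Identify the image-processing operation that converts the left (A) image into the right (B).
This is the original image flipped vertically (top ↔ bottom).

The cyan hexagon is in the top of the left (A) image and the bottom of the right (B) — shapes on opposite sides of the horizontal midline have swapped in a mirror flip.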